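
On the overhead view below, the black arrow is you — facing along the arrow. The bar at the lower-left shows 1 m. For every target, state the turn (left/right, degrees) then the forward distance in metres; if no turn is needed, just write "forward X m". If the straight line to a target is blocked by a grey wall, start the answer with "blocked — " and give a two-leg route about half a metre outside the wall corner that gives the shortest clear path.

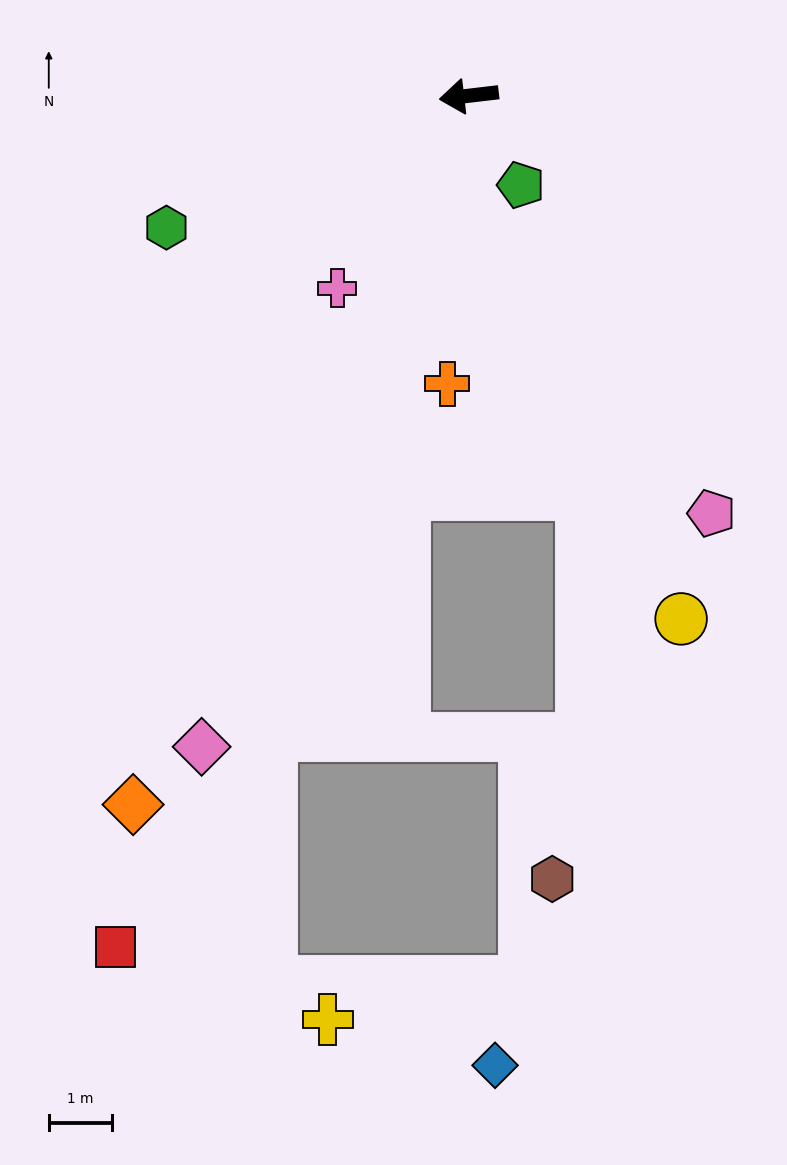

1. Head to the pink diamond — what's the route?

turn left 61°, forward 11.1 m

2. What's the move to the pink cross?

turn left 49°, forward 3.7 m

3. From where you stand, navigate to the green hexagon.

turn left 17°, forward 5.2 m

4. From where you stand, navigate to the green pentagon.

turn left 114°, forward 1.6 m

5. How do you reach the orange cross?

turn left 79°, forward 4.6 m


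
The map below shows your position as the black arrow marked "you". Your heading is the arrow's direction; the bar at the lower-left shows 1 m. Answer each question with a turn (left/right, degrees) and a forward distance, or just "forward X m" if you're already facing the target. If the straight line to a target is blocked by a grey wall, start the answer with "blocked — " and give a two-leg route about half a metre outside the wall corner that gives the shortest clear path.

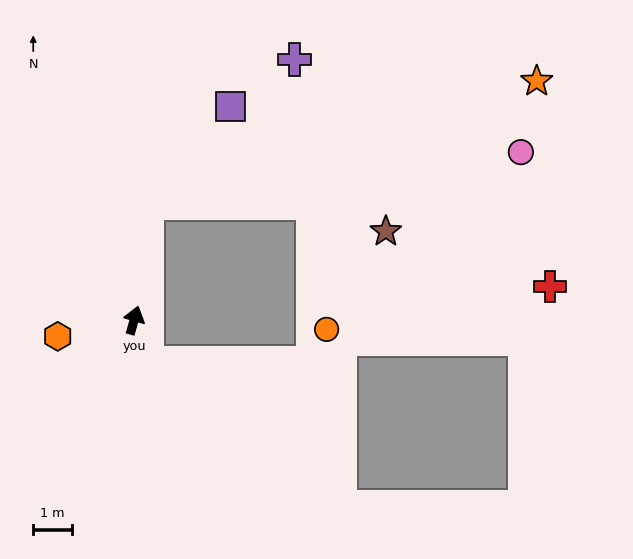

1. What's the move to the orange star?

blocked — turn left 9°, forward 3.1 m, then turn right 66°, forward 10.6 m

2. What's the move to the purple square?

blocked — turn left 9°, forward 3.1 m, then turn right 33°, forward 3.3 m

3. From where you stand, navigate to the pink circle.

blocked — turn left 9°, forward 3.1 m, then turn right 75°, forward 9.8 m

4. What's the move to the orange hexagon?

turn left 118°, forward 2.0 m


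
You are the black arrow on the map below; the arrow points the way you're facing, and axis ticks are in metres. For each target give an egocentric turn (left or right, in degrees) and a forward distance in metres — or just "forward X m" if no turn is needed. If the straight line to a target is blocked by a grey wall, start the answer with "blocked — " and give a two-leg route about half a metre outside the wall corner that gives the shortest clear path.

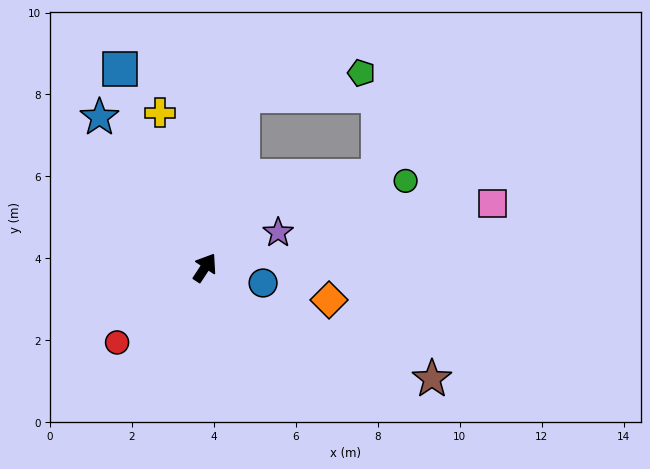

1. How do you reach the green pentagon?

blocked — turn left 21°, forward 4.3 m, then turn right 67°, forward 2.9 m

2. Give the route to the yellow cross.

turn left 49°, forward 3.9 m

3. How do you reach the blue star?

turn left 68°, forward 4.5 m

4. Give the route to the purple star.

turn right 31°, forward 2.0 m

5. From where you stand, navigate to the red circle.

turn left 164°, forward 2.8 m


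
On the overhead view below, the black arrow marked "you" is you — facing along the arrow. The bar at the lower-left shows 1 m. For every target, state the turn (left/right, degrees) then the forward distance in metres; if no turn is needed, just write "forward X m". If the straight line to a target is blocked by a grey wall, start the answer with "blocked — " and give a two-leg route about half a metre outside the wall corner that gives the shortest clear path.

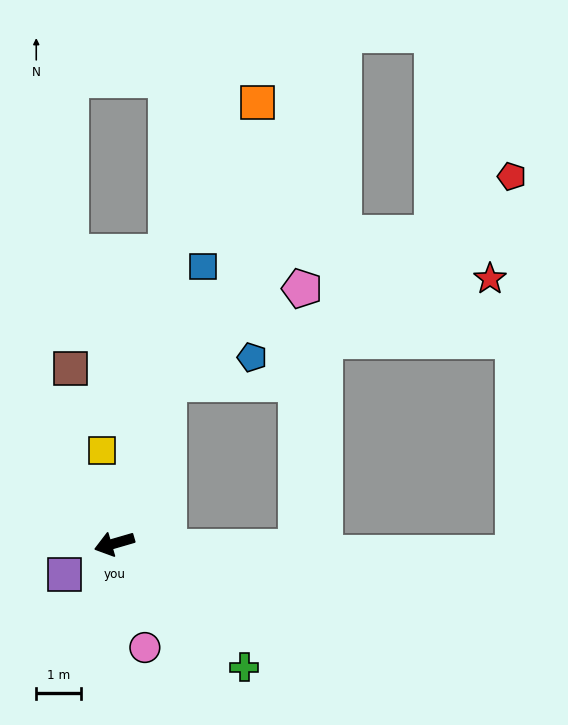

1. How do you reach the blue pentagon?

blocked — turn right 125°, forward 3.8 m, then turn right 54°, forward 2.0 m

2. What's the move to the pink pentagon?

blocked — turn right 125°, forward 3.8 m, then turn right 36°, forward 3.7 m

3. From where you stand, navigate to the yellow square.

turn right 98°, forward 2.1 m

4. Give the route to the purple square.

turn left 16°, forward 1.3 m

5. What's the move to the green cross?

turn left 120°, forward 4.0 m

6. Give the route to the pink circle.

turn left 90°, forward 2.4 m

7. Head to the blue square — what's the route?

turn right 124°, forward 6.6 m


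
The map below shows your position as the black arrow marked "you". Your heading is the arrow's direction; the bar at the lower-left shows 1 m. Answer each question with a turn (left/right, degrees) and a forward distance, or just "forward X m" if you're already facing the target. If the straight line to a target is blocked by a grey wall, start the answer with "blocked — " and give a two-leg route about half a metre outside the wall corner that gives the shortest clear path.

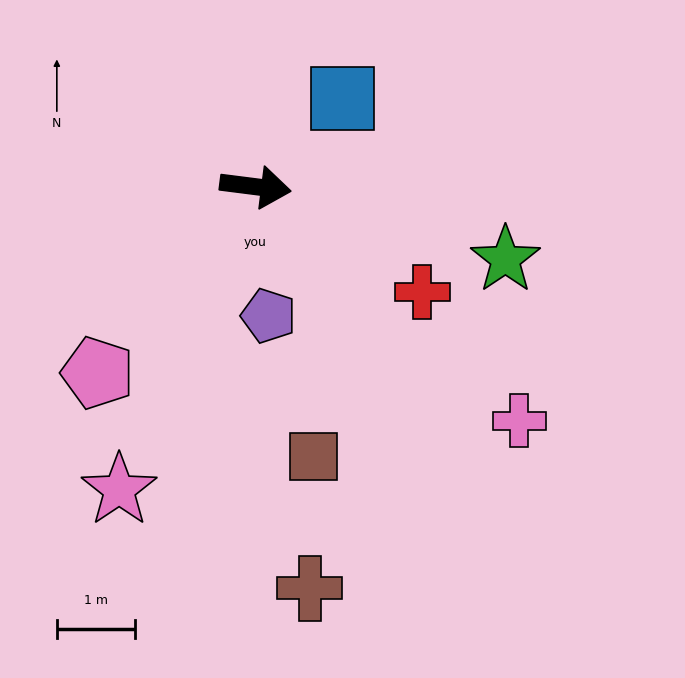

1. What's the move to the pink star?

turn right 107°, forward 4.3 m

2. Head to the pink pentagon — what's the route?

turn right 123°, forward 3.1 m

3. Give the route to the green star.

turn right 9°, forward 3.3 m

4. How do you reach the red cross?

turn right 25°, forward 2.5 m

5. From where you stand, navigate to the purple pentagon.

turn right 77°, forward 1.7 m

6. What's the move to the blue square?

turn left 53°, forward 1.6 m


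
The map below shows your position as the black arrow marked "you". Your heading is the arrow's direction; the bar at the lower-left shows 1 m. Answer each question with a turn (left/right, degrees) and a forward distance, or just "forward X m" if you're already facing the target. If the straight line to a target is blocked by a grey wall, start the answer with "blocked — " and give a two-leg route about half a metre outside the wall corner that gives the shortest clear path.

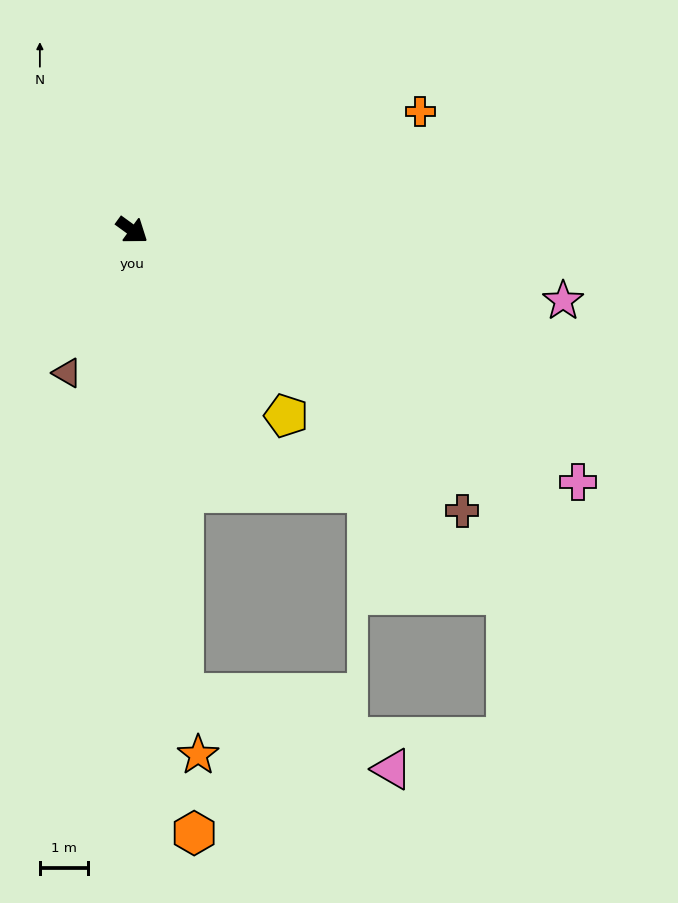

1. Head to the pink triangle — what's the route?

blocked — turn right 48°, forward 9.6 m, then turn left 64°, forward 4.6 m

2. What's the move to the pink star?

turn left 27°, forward 9.0 m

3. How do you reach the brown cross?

turn right 4°, forward 8.9 m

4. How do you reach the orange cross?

turn left 58°, forward 6.4 m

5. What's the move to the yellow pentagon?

turn right 14°, forward 5.0 m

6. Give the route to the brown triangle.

turn right 79°, forward 3.2 m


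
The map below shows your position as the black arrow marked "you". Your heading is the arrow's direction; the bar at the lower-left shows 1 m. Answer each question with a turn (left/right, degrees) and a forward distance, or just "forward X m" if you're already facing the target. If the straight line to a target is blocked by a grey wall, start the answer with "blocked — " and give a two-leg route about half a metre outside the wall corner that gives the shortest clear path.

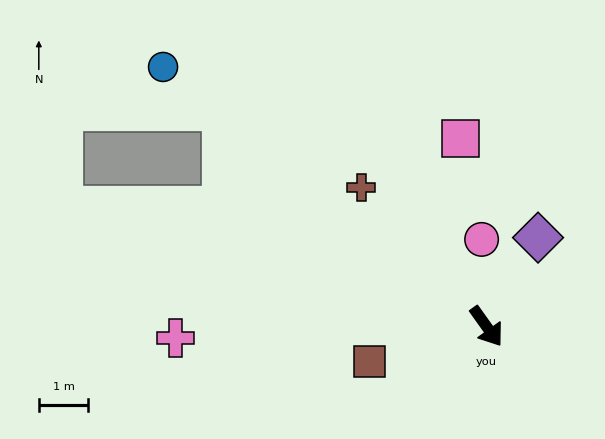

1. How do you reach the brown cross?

turn right 173°, forward 3.8 m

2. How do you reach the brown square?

turn right 109°, forward 2.5 m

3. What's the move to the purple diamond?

turn left 114°, forward 2.1 m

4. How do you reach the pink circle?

turn left 148°, forward 1.8 m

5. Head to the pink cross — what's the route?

turn right 123°, forward 6.3 m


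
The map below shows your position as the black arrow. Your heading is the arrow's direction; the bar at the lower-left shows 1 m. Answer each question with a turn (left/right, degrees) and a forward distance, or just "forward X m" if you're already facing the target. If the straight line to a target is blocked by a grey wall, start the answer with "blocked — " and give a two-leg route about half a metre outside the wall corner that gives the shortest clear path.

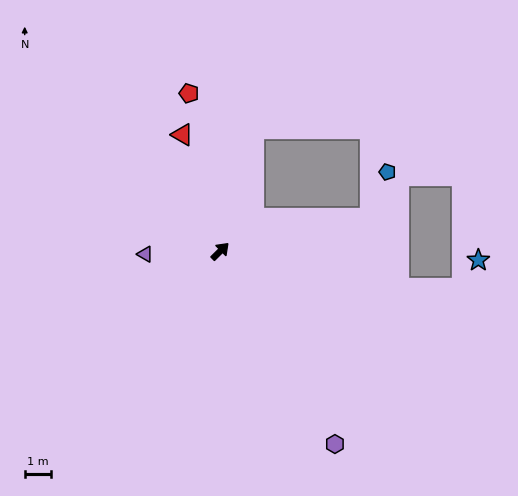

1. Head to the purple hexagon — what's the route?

turn right 104°, forward 8.6 m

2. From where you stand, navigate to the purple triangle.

turn left 138°, forward 2.9 m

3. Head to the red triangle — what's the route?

turn left 63°, forward 4.7 m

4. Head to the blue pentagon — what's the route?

blocked — turn right 32°, forward 5.9 m, then turn left 58°, forward 1.9 m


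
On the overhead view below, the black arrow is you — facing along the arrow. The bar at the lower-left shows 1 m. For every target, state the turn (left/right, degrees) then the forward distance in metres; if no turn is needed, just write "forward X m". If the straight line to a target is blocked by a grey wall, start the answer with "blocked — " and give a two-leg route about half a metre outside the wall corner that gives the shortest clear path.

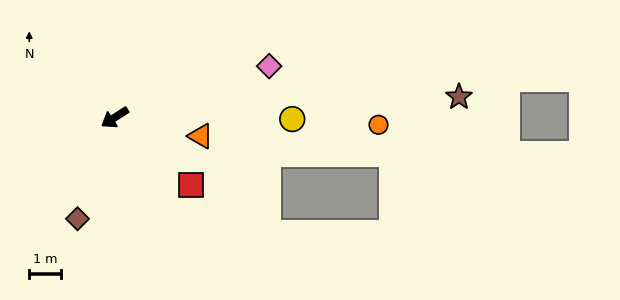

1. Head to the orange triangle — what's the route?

turn left 135°, forward 2.8 m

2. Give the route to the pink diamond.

turn left 166°, forward 5.1 m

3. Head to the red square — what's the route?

turn left 106°, forward 3.2 m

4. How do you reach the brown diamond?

turn left 37°, forward 3.4 m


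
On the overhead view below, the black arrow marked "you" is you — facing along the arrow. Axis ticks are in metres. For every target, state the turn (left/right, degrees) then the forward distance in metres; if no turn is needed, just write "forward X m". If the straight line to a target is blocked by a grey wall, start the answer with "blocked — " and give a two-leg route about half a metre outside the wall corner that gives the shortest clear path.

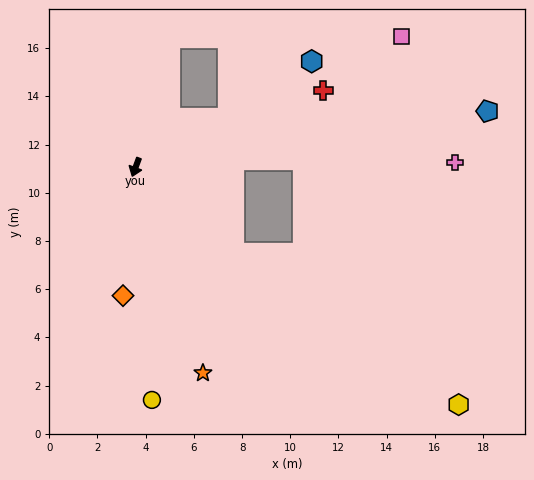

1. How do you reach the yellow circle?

turn left 24°, forward 9.7 m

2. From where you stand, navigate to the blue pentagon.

turn left 119°, forward 14.8 m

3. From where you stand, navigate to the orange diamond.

turn left 15°, forward 5.4 m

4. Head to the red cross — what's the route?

turn left 132°, forward 8.4 m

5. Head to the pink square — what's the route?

turn left 136°, forward 12.3 m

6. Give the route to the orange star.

turn left 38°, forward 9.0 m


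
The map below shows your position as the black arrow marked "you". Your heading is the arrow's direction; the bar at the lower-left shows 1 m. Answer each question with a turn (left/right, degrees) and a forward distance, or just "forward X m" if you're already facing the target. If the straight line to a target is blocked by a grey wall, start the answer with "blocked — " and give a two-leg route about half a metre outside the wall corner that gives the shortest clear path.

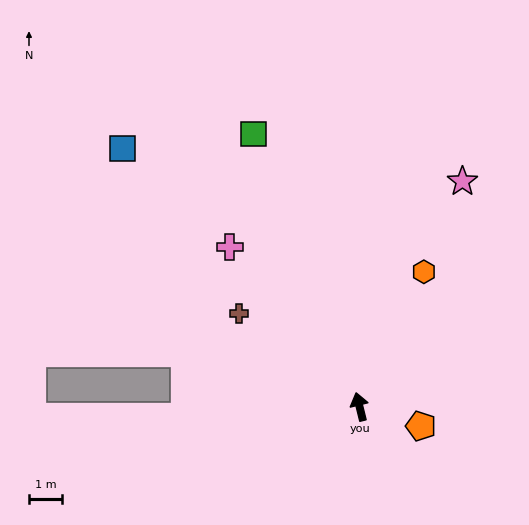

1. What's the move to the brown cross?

turn left 38°, forward 4.6 m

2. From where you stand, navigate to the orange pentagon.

turn right 121°, forward 1.9 m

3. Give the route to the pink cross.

turn left 25°, forward 6.2 m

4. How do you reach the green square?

turn left 7°, forward 8.8 m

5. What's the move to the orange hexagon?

turn right 39°, forward 4.5 m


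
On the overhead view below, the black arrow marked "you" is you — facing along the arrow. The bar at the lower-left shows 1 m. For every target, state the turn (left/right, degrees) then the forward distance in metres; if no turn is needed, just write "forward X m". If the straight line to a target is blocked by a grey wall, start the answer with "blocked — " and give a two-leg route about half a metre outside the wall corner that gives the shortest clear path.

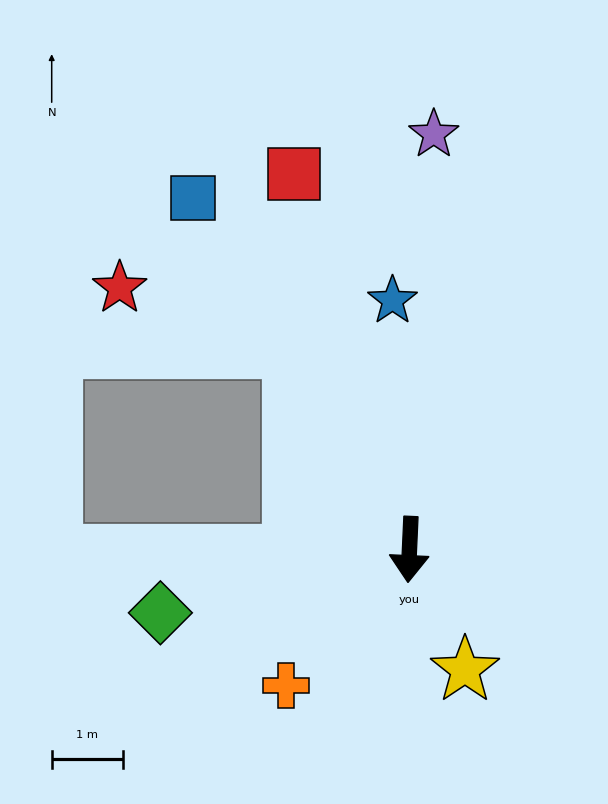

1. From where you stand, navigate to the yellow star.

turn left 27°, forward 1.9 m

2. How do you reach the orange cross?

turn right 40°, forward 2.6 m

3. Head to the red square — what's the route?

turn right 160°, forward 5.5 m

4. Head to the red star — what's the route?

blocked — turn right 147°, forward 3.3 m, then turn left 41°, forward 2.6 m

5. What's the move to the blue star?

turn right 174°, forward 3.5 m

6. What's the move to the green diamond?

turn right 73°, forward 3.6 m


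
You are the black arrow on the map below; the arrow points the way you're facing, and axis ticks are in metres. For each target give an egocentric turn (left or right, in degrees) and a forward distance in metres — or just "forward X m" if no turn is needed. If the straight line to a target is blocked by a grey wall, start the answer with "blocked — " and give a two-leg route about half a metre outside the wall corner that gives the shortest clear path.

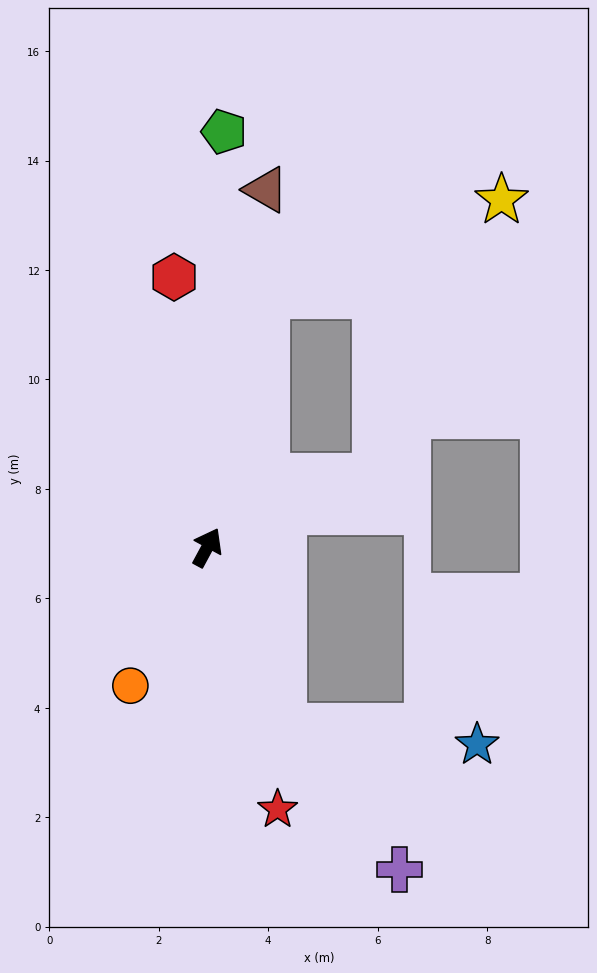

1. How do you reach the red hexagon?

turn left 35°, forward 5.0 m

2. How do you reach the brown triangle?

turn left 19°, forward 6.6 m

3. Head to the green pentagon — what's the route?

turn left 26°, forward 7.6 m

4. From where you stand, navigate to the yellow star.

blocked — turn left 15°, forward 4.7 m, then turn right 55°, forward 4.6 m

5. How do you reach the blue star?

blocked — turn right 129°, forward 3.6 m, then turn left 62°, forward 3.6 m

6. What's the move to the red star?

turn right 137°, forward 5.0 m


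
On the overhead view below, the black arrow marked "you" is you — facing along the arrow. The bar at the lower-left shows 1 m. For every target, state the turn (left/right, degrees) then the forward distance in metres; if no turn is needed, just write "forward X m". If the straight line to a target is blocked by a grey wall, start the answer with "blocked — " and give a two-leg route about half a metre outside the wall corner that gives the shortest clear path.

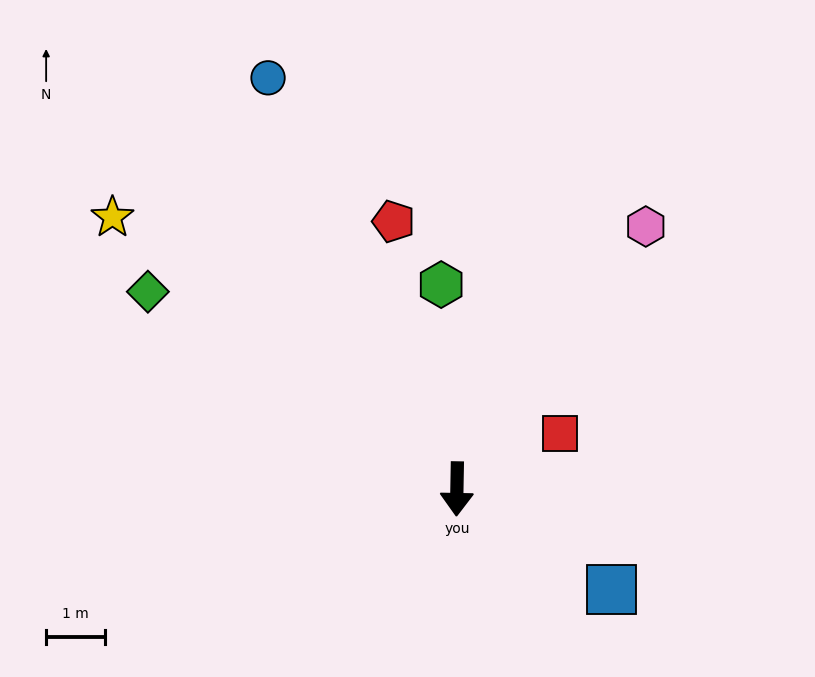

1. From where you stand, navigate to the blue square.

turn left 58°, forward 3.2 m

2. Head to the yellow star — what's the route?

turn right 127°, forward 7.5 m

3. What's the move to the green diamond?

turn right 122°, forward 6.3 m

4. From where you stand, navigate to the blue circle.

turn right 154°, forward 7.7 m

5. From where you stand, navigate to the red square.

turn left 119°, forward 2.0 m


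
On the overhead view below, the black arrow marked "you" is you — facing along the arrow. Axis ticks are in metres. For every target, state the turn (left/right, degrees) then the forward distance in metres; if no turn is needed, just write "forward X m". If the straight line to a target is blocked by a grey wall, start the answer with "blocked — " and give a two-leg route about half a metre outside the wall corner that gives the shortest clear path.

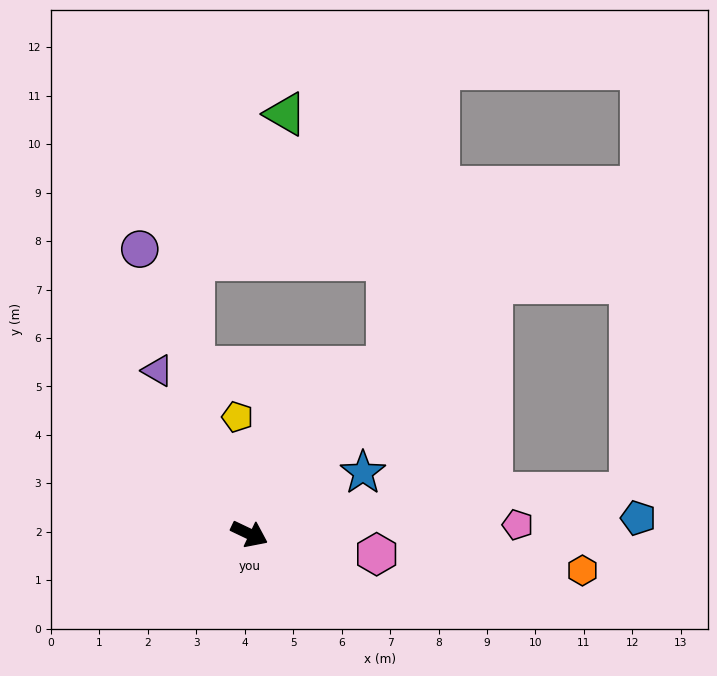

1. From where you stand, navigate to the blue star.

turn left 54°, forward 2.7 m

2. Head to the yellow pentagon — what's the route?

turn left 121°, forward 2.4 m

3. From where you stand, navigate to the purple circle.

turn left 137°, forward 6.3 m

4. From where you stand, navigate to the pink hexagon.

turn left 16°, forward 2.7 m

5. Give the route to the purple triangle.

turn left 145°, forward 3.9 m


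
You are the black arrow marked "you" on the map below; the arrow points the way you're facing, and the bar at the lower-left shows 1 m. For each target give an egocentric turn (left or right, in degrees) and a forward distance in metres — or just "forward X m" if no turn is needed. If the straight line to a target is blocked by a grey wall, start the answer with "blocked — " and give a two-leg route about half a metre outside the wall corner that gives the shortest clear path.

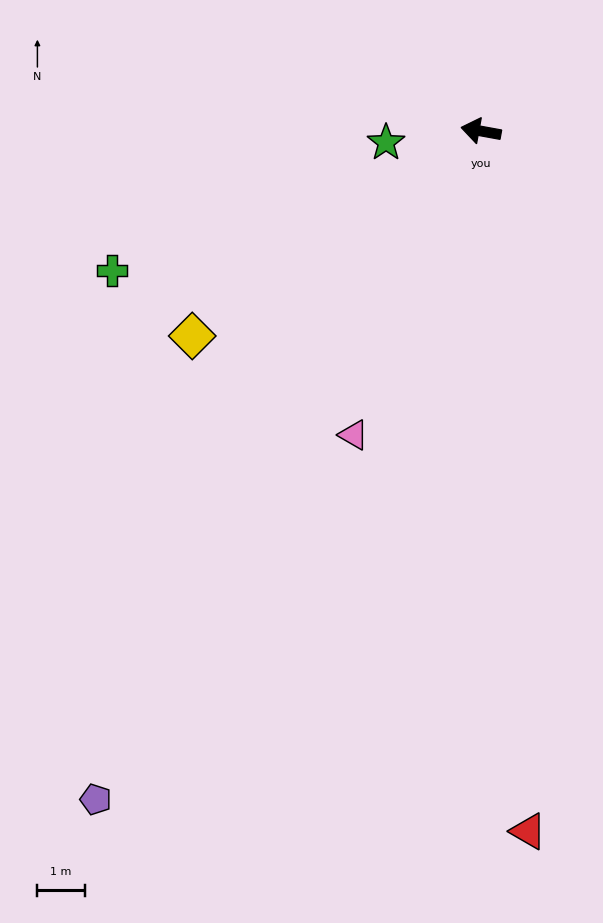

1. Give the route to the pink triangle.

turn left 78°, forward 6.9 m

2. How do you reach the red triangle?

turn left 104°, forward 14.8 m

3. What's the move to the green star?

turn left 17°, forward 2.0 m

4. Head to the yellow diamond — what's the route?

turn left 46°, forward 7.4 m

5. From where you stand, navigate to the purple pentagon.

turn left 70°, forward 16.2 m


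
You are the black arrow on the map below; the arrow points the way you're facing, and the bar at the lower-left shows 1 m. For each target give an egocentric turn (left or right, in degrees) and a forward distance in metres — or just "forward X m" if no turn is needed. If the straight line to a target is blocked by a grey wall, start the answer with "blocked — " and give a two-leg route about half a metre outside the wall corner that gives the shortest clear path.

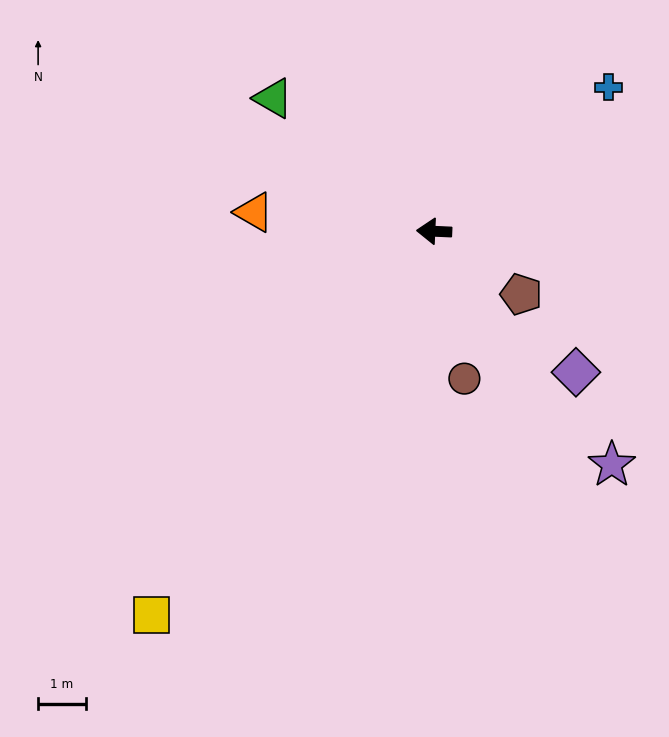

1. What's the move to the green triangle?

turn right 37°, forward 4.4 m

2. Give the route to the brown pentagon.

turn left 147°, forward 2.3 m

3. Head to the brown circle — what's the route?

turn left 104°, forward 3.2 m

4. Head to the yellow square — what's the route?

turn left 56°, forward 10.0 m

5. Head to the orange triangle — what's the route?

turn right 3°, forward 3.8 m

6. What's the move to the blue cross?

turn right 138°, forward 4.8 m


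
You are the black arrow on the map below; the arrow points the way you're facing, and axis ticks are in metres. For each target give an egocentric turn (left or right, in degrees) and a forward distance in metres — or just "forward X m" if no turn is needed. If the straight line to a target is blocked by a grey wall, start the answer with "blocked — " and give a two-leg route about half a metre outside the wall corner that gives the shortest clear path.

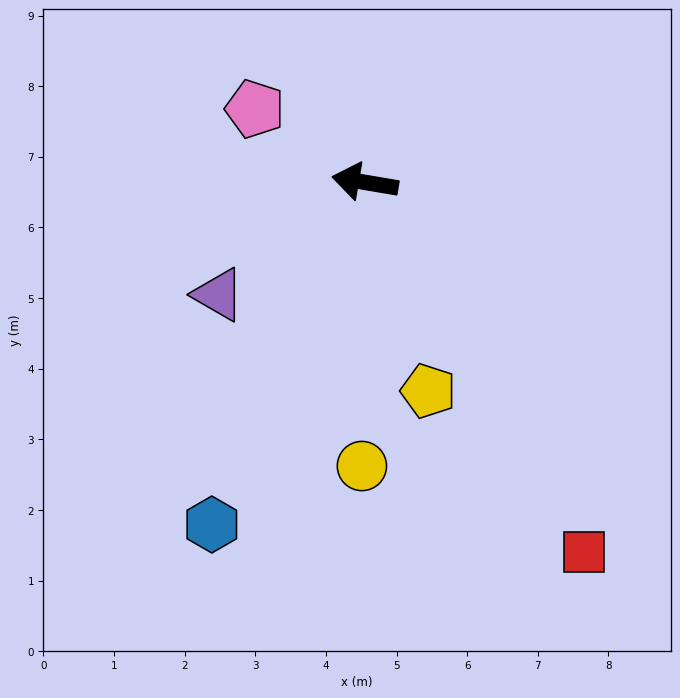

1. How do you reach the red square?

turn left 130°, forward 6.1 m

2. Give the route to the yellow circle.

turn left 99°, forward 4.0 m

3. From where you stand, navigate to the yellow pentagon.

turn left 116°, forward 3.1 m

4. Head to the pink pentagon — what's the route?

turn right 24°, forward 1.9 m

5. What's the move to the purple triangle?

turn left 47°, forward 2.6 m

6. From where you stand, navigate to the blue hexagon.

turn left 75°, forward 5.3 m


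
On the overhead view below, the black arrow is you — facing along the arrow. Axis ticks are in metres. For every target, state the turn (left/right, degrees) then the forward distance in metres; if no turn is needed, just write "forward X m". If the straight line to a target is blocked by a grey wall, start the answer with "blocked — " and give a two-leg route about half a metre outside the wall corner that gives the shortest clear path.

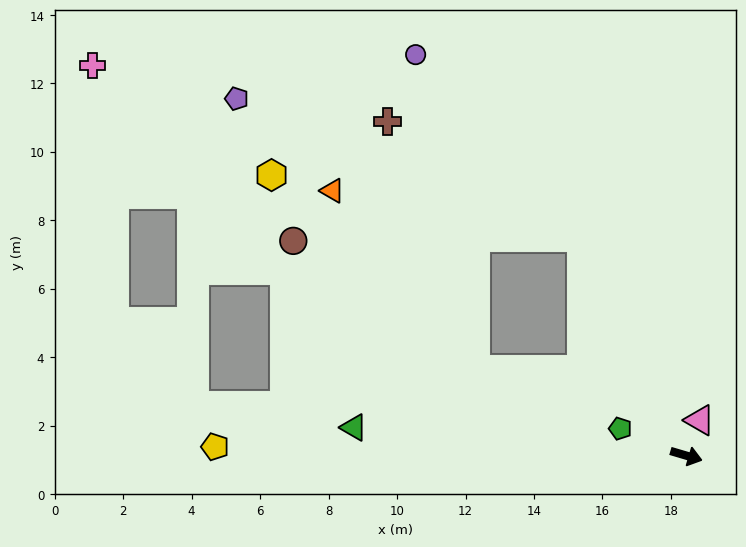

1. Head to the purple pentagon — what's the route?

blocked — turn left 132°, forward 7.1 m, then turn left 43°, forward 10.9 m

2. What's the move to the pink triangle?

turn left 86°, forward 1.1 m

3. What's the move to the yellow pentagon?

turn right 165°, forward 13.8 m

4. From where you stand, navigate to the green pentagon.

turn left 174°, forward 2.1 m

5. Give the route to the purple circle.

blocked — turn left 132°, forward 7.1 m, then turn left 17°, forward 7.2 m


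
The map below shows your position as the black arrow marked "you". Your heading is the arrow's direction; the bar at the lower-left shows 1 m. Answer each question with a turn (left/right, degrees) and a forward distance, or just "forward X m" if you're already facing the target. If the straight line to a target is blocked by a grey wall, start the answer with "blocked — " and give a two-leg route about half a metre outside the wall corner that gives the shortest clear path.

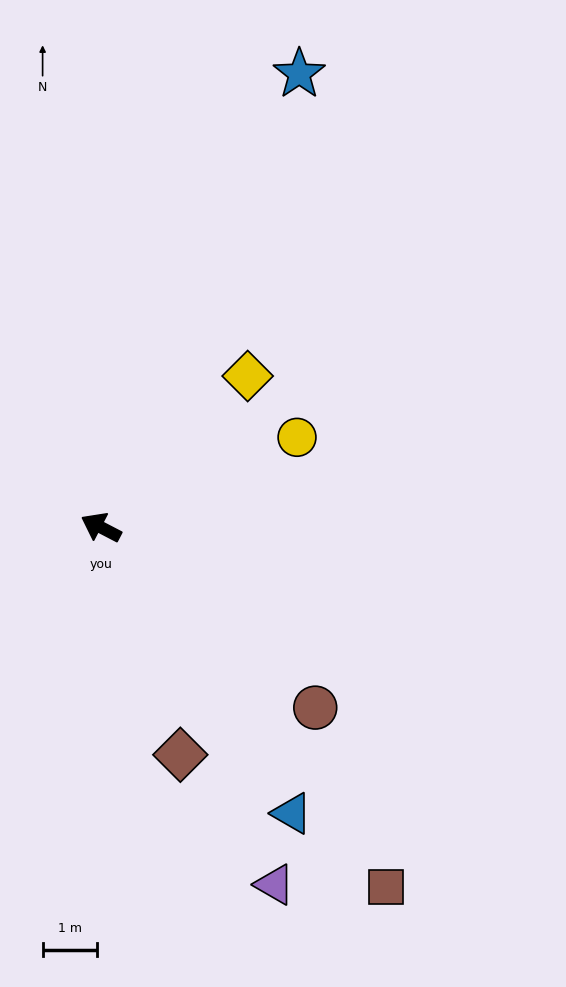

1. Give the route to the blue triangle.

turn left 151°, forward 6.3 m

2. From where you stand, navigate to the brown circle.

turn left 167°, forward 5.2 m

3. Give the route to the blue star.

turn right 86°, forward 9.1 m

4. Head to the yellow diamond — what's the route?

turn right 107°, forward 3.9 m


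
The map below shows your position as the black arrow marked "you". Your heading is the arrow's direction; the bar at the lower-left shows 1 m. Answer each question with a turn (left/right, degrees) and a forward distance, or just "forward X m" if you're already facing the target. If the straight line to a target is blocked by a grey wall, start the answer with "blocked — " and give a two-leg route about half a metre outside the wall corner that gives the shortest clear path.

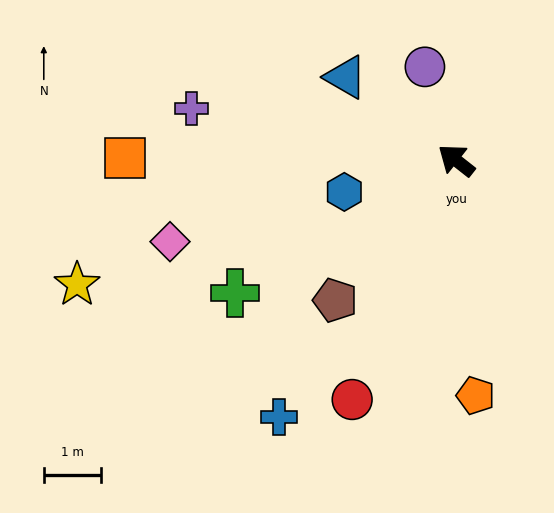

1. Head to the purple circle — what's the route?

turn right 33°, forward 1.7 m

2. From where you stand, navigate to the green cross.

turn left 69°, forward 4.5 m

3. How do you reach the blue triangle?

forward 2.4 m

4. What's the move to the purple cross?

turn left 27°, forward 4.7 m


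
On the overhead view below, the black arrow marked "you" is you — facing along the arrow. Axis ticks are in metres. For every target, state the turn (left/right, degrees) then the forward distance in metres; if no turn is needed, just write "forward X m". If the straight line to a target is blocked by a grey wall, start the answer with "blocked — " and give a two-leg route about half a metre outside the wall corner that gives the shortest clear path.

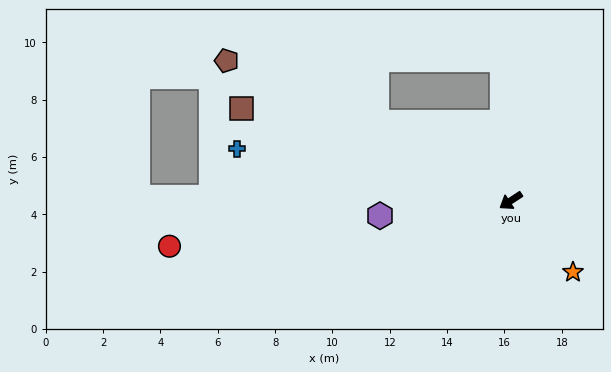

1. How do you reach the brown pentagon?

turn right 59°, forward 11.0 m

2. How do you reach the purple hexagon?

turn right 27°, forward 4.6 m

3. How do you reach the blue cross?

turn right 44°, forward 9.7 m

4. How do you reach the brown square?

turn right 52°, forward 9.9 m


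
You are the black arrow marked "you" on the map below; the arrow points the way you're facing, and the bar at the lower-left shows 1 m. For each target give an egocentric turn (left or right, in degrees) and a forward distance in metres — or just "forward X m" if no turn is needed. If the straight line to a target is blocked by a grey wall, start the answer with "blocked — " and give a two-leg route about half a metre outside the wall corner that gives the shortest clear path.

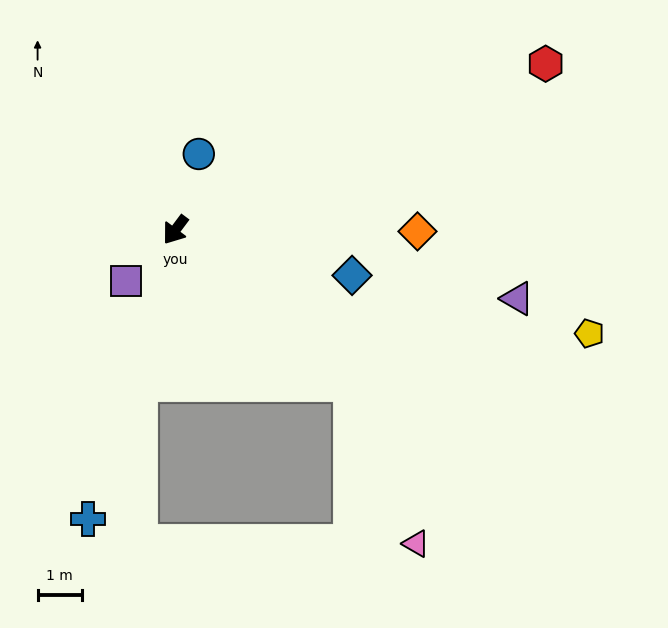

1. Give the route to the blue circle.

turn right 160°, forward 1.8 m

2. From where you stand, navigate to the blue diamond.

turn left 112°, forward 4.1 m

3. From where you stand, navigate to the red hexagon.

turn left 151°, forward 9.2 m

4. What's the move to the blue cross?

turn left 20°, forward 6.8 m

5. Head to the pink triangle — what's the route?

blocked — turn left 86°, forward 5.3 m, then turn right 27°, forward 3.9 m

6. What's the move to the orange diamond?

turn left 126°, forward 5.5 m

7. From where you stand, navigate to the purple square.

turn right 7°, forward 1.6 m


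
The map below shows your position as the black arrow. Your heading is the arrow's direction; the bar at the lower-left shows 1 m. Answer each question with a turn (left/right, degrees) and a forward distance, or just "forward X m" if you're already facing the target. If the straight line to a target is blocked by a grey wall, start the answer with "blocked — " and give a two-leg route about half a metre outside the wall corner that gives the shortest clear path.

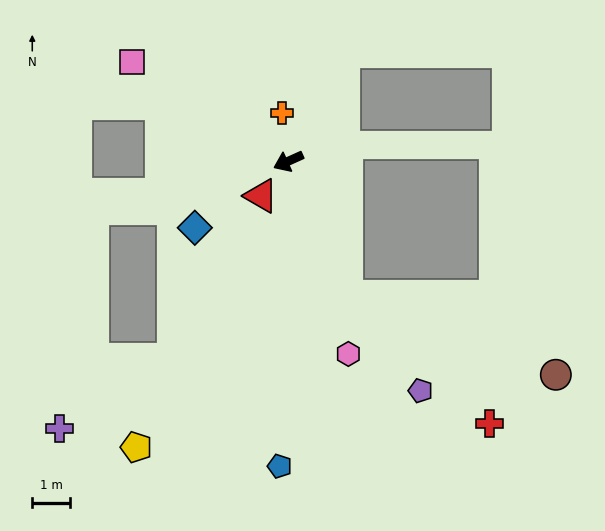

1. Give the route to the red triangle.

turn left 28°, forward 1.2 m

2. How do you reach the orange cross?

turn right 107°, forward 1.3 m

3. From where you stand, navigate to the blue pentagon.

turn left 64°, forward 8.0 m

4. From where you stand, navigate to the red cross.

blocked — turn left 89°, forward 3.9 m, then turn left 25°, forward 5.0 m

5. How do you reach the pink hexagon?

turn left 83°, forward 5.3 m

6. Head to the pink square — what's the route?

turn right 57°, forward 4.9 m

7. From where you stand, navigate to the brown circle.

blocked — turn left 89°, forward 3.9 m, then turn left 46°, forward 5.9 m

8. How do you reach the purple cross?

blocked — turn right 10°, forward 5.3 m, then turn left 67°, forward 5.8 m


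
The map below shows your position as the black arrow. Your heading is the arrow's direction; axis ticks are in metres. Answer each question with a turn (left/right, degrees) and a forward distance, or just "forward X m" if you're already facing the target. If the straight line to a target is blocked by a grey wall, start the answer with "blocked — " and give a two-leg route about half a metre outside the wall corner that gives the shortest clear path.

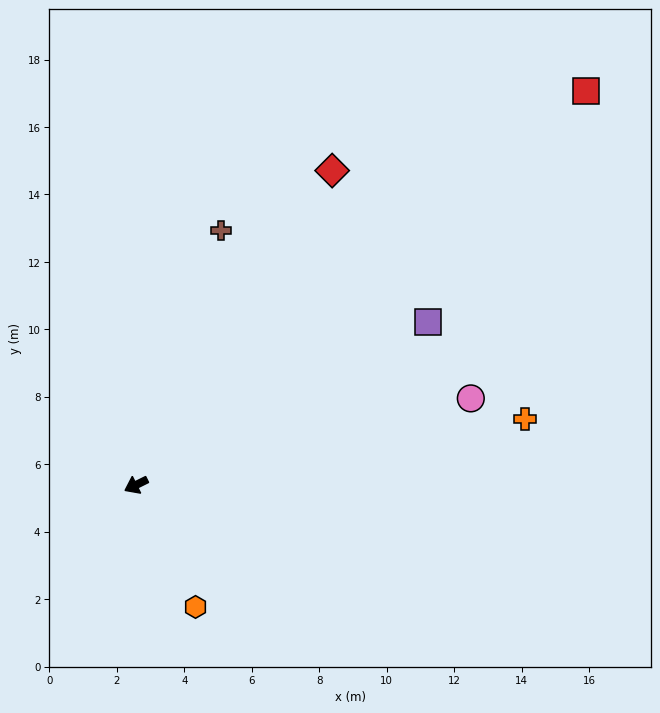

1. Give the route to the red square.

turn right 165°, forward 17.7 m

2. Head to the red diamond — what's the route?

turn right 148°, forward 11.0 m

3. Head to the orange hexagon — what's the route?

turn left 90°, forward 4.0 m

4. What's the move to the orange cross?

turn left 163°, forward 11.7 m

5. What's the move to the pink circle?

turn left 168°, forward 10.3 m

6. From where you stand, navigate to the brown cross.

turn right 135°, forward 7.9 m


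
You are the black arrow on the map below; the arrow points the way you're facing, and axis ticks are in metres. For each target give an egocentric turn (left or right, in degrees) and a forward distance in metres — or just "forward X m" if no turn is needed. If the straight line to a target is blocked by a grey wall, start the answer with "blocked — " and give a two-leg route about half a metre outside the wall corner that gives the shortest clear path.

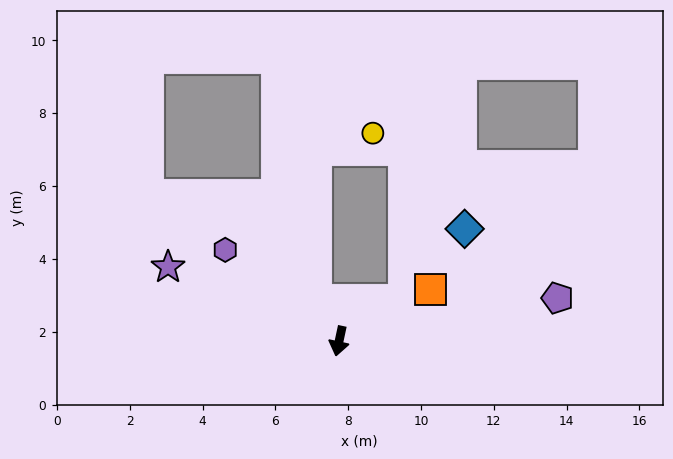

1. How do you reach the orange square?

turn left 131°, forward 2.9 m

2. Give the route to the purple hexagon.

turn right 117°, forward 4.0 m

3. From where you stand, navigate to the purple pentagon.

turn left 113°, forward 6.1 m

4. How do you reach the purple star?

turn right 101°, forward 5.1 m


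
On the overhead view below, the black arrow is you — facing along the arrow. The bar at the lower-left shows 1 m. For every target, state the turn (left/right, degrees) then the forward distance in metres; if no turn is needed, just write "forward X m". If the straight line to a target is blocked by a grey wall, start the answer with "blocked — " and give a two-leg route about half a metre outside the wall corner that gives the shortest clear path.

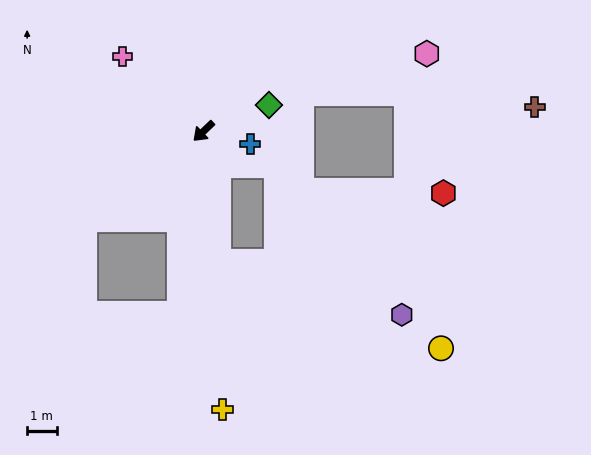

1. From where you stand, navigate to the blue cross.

turn left 121°, forward 1.6 m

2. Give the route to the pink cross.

turn right 86°, forward 3.8 m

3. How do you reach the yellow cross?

turn left 50°, forward 9.5 m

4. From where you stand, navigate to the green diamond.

turn left 158°, forward 2.4 m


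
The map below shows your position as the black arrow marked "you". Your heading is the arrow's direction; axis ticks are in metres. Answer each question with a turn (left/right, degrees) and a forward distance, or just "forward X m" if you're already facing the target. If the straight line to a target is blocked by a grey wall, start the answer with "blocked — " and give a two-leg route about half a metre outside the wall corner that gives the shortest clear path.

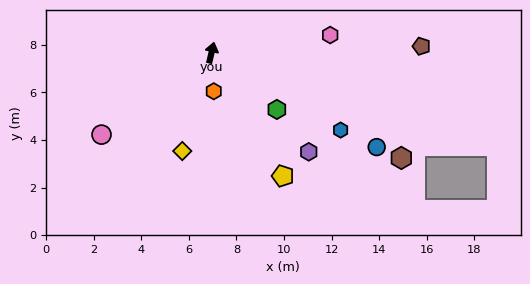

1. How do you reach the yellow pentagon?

turn right 137°, forward 6.0 m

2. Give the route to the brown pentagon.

turn right 75°, forward 8.8 m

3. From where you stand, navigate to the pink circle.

turn left 140°, forward 5.8 m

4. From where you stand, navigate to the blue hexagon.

turn right 108°, forward 6.3 m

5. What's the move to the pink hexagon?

turn right 68°, forward 5.0 m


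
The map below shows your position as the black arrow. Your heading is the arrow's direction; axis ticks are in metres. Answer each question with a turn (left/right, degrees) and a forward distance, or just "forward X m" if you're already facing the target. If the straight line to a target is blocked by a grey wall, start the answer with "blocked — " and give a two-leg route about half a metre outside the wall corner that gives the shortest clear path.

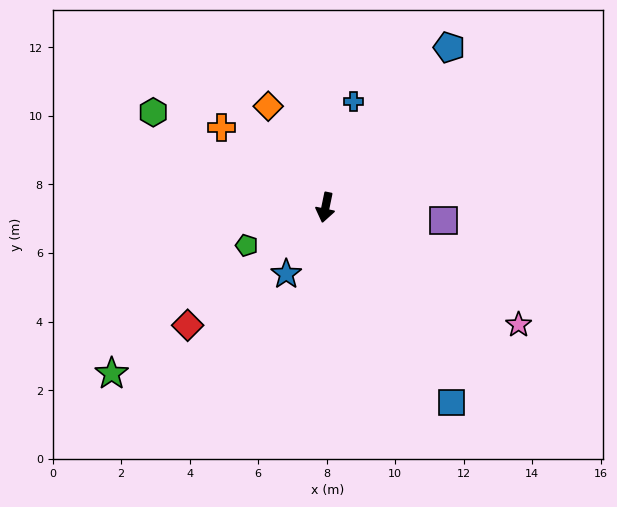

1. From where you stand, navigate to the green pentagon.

turn right 53°, forward 2.6 m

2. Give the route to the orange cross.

turn right 116°, forward 3.8 m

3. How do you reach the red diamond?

turn right 38°, forward 5.3 m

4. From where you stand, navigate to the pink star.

turn left 70°, forward 6.6 m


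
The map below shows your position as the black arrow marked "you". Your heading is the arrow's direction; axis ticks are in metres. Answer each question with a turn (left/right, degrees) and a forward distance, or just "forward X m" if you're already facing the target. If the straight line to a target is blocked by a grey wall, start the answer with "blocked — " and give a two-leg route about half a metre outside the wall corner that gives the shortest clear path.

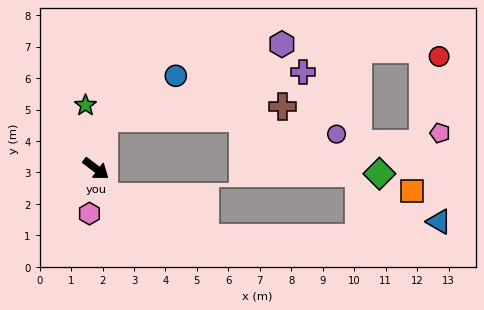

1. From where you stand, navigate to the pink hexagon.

turn right 61°, forward 1.4 m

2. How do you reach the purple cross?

blocked — turn left 117°, forward 1.6 m, then turn right 67°, forward 6.5 m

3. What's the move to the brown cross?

blocked — turn left 117°, forward 1.6 m, then turn right 76°, forward 5.7 m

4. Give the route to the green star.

turn left 136°, forward 2.0 m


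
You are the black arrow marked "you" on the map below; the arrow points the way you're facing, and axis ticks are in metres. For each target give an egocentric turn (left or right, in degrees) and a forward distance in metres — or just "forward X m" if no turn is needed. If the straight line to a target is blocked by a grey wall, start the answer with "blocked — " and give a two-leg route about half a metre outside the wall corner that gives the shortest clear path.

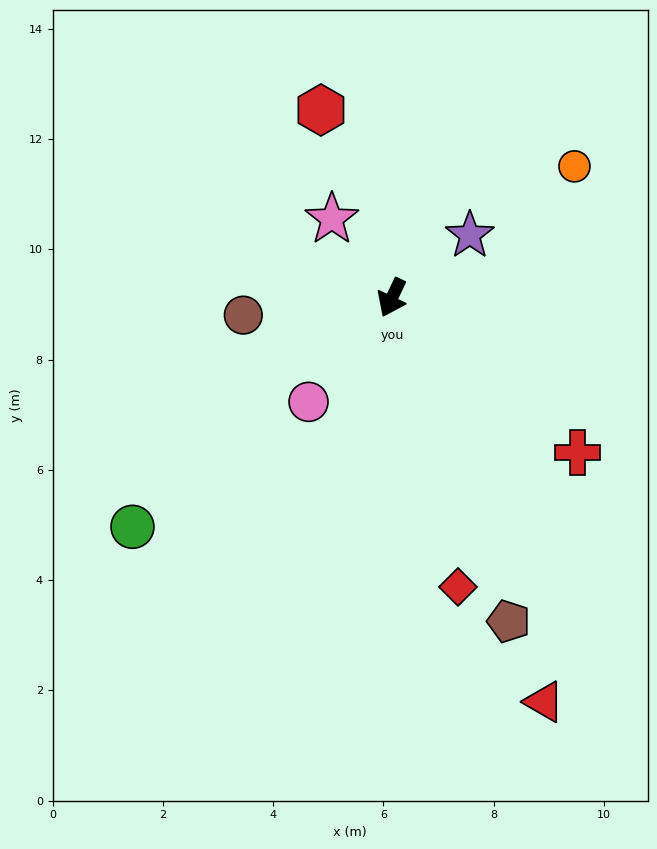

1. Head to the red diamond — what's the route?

turn left 38°, forward 5.4 m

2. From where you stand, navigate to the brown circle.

turn right 58°, forward 2.7 m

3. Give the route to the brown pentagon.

turn left 45°, forward 6.2 m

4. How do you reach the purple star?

turn left 154°, forward 1.8 m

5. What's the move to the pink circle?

turn right 13°, forward 2.4 m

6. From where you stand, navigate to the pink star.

turn right 117°, forward 1.8 m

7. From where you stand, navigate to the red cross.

turn left 76°, forward 4.4 m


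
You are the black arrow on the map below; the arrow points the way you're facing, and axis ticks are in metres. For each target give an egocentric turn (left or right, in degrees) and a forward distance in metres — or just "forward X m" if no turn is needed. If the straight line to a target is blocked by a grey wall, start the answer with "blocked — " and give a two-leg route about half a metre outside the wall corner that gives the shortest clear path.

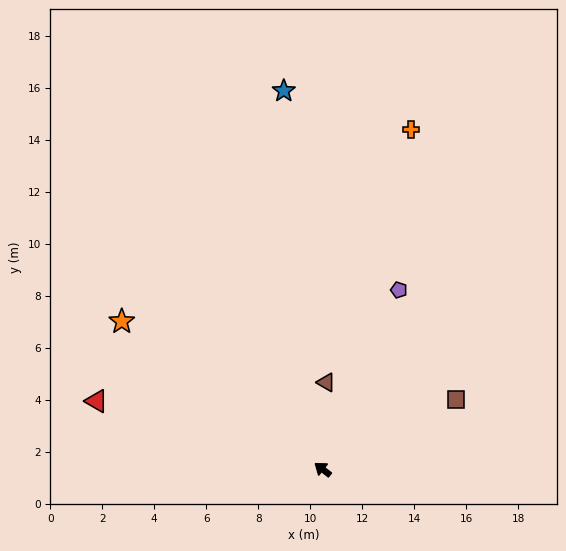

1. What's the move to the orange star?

forward 9.6 m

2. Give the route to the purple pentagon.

turn right 75°, forward 7.5 m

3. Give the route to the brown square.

turn right 115°, forward 5.8 m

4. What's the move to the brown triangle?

turn right 55°, forward 3.3 m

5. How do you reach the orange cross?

turn right 67°, forward 13.5 m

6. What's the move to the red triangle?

turn left 21°, forward 9.1 m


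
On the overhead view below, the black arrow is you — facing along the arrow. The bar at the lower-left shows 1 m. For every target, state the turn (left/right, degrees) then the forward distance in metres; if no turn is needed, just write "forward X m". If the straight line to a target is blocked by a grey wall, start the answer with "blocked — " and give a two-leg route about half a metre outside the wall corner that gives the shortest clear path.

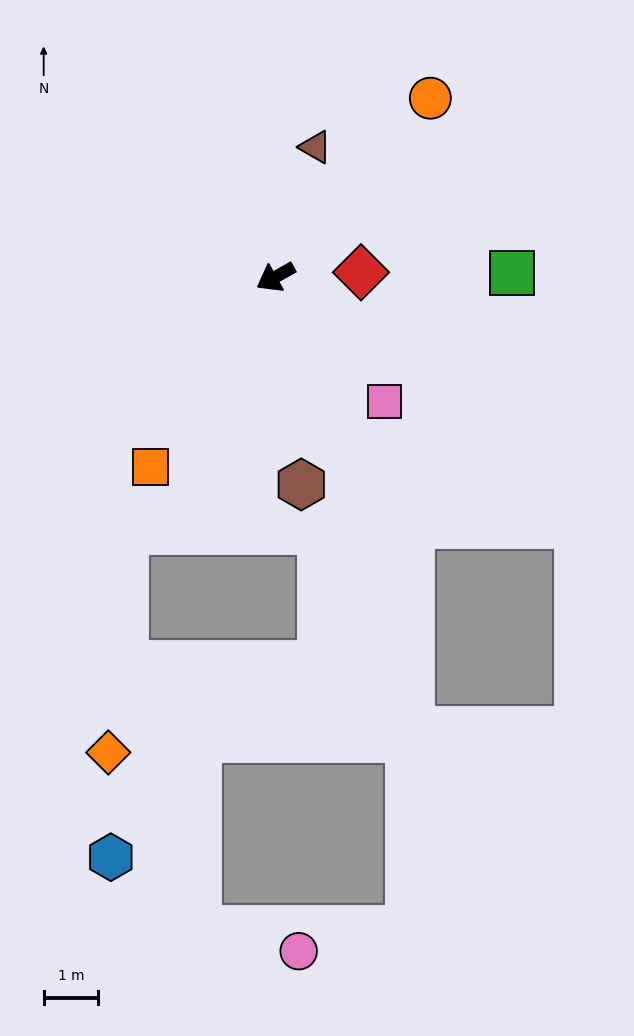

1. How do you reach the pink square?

turn left 102°, forward 3.0 m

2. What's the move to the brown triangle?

turn right 136°, forward 2.5 m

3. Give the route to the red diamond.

turn left 154°, forward 1.6 m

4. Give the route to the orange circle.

turn right 160°, forward 4.3 m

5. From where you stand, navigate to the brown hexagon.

turn left 68°, forward 3.8 m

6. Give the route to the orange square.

turn left 27°, forward 4.2 m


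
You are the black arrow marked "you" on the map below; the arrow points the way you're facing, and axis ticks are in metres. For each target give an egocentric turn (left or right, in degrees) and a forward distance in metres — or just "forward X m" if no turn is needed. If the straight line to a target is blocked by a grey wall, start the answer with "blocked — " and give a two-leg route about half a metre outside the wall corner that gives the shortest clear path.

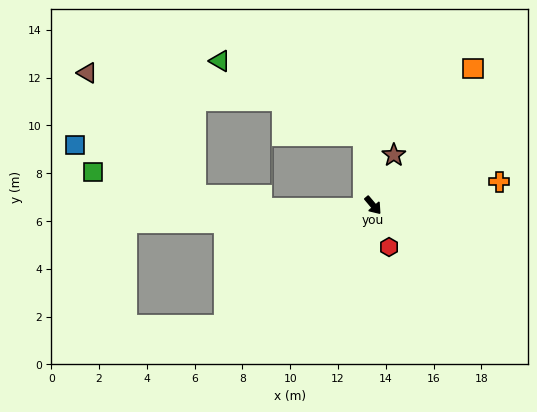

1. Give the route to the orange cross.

turn left 60°, forward 5.4 m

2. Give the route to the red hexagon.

turn right 19°, forward 1.9 m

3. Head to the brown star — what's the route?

turn left 117°, forward 2.3 m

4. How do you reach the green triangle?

blocked — turn left 148°, forward 2.9 m, then turn left 54°, forward 6.8 m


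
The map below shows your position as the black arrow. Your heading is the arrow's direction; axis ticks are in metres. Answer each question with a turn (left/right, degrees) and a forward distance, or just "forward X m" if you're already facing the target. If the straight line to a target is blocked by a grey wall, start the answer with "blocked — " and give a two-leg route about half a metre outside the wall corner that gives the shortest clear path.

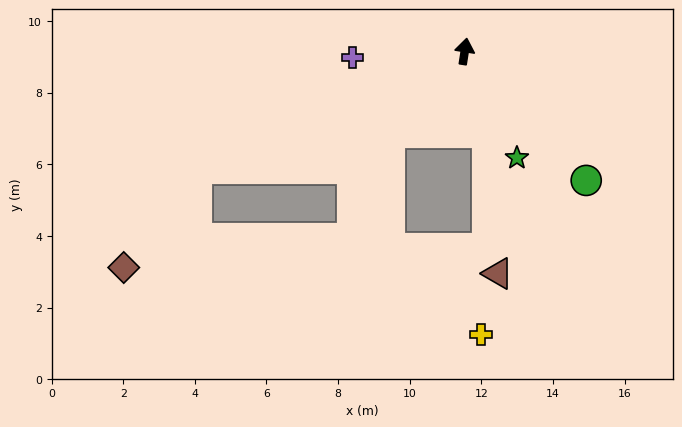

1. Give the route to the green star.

turn right 145°, forward 3.3 m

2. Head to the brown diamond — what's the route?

blocked — turn left 123°, forward 8.2 m, then turn left 29°, forward 3.4 m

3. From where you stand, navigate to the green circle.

turn right 128°, forward 4.9 m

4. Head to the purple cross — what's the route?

turn left 102°, forward 3.1 m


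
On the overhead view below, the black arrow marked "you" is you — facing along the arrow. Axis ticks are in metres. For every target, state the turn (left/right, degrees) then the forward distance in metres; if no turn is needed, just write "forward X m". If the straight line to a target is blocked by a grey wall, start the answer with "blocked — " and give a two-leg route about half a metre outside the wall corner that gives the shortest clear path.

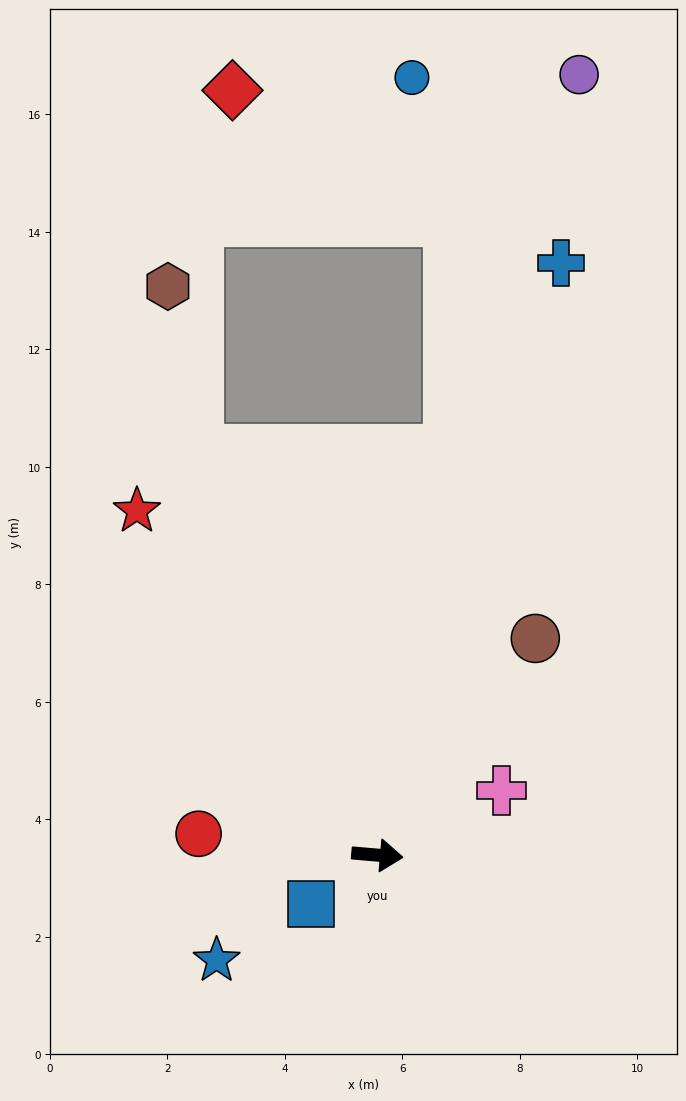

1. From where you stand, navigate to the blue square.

turn right 138°, forward 1.4 m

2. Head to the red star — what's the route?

turn left 130°, forward 7.1 m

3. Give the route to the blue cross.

turn left 78°, forward 10.6 m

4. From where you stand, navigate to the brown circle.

turn left 59°, forward 4.6 m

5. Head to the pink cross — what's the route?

turn left 33°, forward 2.4 m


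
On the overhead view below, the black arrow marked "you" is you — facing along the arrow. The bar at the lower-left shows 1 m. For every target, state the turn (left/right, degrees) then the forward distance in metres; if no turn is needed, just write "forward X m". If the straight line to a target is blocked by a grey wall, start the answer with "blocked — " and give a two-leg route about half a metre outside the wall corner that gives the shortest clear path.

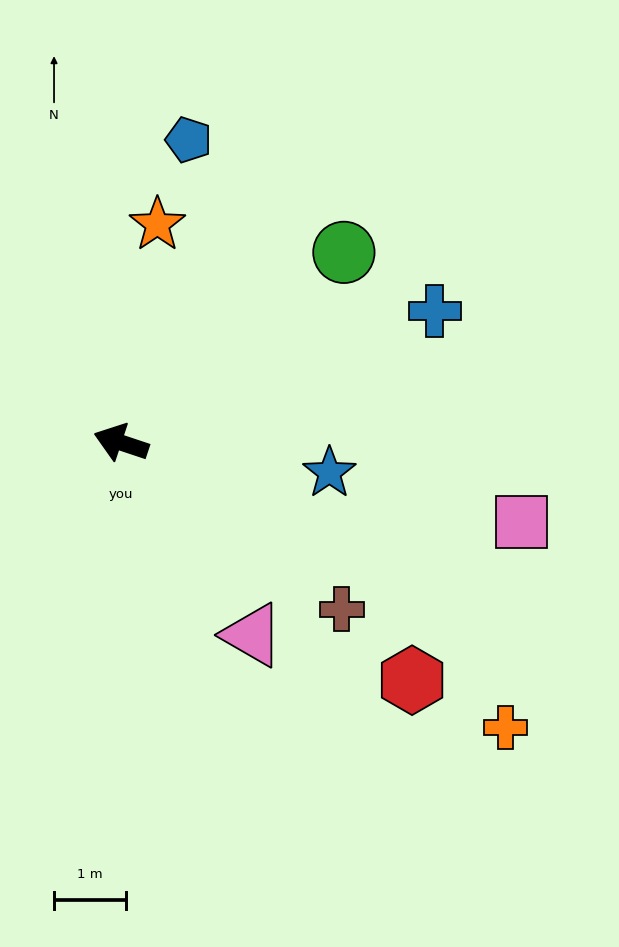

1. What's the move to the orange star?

turn right 81°, forward 3.1 m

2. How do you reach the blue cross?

turn right 139°, forward 4.7 m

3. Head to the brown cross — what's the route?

turn left 161°, forward 3.8 m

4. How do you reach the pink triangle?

turn left 143°, forward 3.2 m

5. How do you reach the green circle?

turn right 121°, forward 4.0 m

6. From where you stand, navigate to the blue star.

turn right 170°, forward 2.9 m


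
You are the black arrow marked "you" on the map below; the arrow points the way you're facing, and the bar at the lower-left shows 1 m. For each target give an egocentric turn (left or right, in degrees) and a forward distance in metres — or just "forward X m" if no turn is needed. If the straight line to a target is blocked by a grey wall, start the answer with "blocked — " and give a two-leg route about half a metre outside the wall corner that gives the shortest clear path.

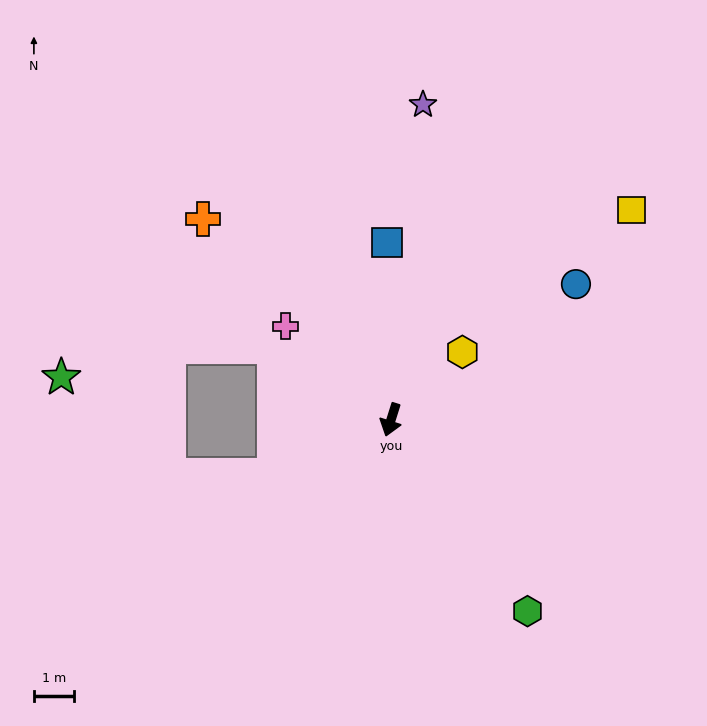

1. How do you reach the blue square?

turn right 161°, forward 4.5 m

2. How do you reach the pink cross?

turn right 114°, forward 3.6 m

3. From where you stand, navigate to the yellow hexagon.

turn left 151°, forward 2.5 m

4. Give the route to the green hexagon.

turn left 53°, forward 5.9 m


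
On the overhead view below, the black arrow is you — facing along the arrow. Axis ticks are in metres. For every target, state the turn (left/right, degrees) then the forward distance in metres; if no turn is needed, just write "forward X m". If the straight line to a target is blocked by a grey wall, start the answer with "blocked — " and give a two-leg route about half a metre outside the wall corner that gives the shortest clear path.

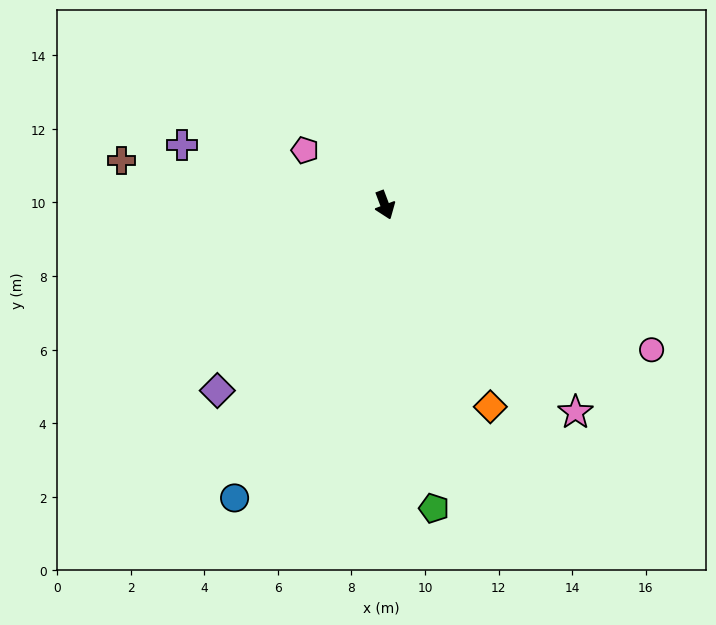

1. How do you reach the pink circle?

turn left 41°, forward 8.2 m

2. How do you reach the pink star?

turn left 22°, forward 7.7 m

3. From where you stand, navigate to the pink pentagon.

turn right 145°, forward 2.6 m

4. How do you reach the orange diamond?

turn left 7°, forward 6.2 m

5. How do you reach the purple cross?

turn right 127°, forward 5.7 m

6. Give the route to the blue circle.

turn right 48°, forward 8.9 m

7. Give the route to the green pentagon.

turn right 12°, forward 8.3 m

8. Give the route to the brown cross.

turn right 120°, forward 7.3 m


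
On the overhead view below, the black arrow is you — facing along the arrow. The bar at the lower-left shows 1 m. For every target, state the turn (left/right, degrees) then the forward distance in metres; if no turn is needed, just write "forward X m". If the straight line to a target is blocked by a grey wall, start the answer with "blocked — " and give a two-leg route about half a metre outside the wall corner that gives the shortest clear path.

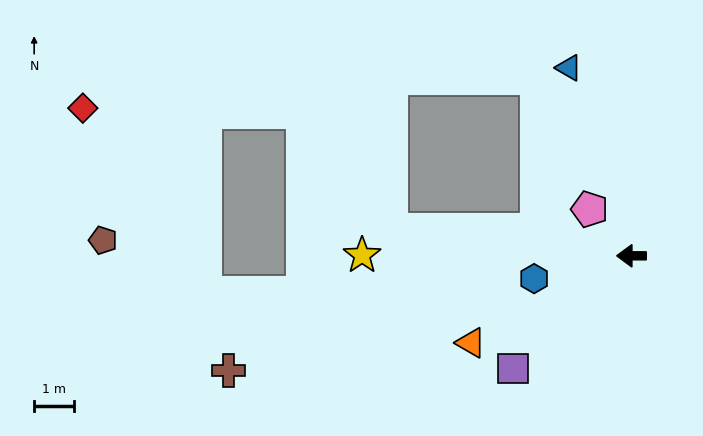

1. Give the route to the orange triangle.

turn left 29°, forward 4.5 m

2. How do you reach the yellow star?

forward 6.7 m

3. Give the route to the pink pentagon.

turn right 48°, forward 1.6 m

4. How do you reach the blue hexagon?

turn left 13°, forward 2.5 m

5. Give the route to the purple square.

turn left 44°, forward 4.1 m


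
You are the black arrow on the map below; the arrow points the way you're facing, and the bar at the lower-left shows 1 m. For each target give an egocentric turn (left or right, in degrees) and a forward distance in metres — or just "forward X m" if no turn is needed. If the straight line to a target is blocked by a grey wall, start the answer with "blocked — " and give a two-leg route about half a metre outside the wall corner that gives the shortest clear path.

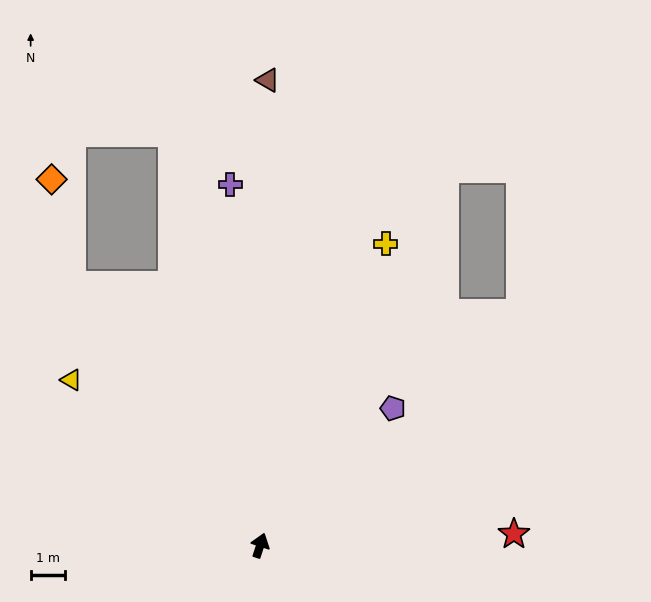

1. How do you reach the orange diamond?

blocked — turn left 54°, forward 9.4 m, then turn right 25°, forward 3.1 m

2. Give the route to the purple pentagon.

turn right 26°, forward 5.5 m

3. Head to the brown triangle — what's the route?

turn left 17°, forward 13.5 m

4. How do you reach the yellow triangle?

turn left 67°, forward 7.3 m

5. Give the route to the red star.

turn right 69°, forward 7.4 m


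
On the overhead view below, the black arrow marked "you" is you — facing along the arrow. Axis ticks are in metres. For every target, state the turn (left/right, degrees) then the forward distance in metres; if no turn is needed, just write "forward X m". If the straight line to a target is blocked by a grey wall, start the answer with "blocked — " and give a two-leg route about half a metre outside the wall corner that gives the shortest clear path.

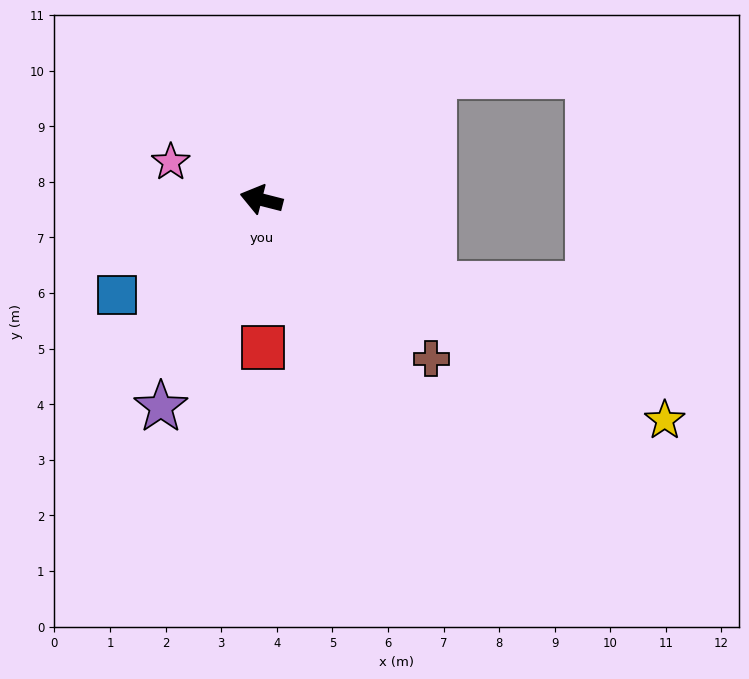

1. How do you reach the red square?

turn left 105°, forward 2.7 m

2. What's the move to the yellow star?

turn left 166°, forward 8.3 m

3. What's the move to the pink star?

turn right 8°, forward 1.8 m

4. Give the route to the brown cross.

turn left 151°, forward 4.2 m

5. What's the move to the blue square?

turn left 48°, forward 3.1 m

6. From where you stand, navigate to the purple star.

turn left 78°, forward 4.1 m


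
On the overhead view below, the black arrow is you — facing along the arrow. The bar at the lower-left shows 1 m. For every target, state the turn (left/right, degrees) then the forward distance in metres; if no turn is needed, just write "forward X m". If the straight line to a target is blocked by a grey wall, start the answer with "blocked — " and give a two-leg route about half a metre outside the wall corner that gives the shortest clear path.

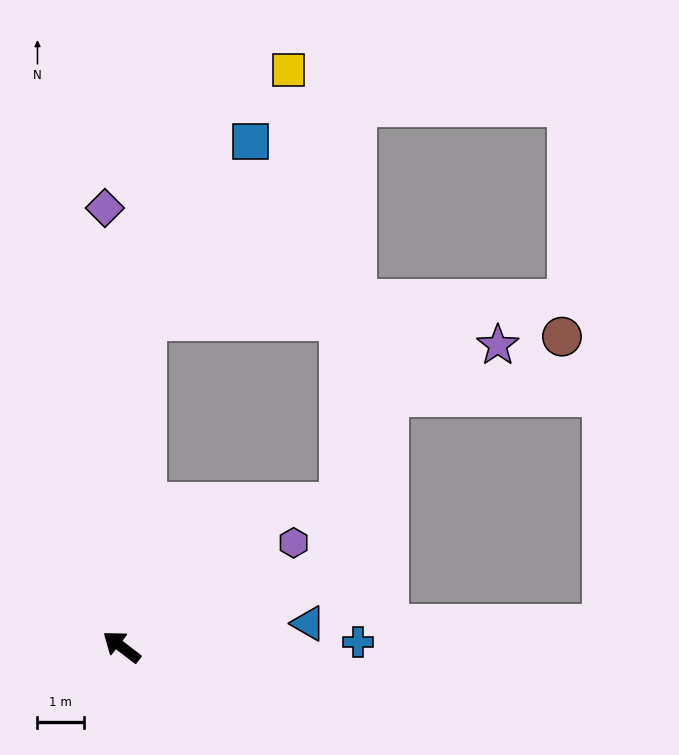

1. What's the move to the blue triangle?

turn right 135°, forward 4.0 m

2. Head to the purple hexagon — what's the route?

turn right 111°, forward 4.3 m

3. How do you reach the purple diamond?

turn right 50°, forward 9.4 m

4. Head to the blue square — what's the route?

blocked — turn right 57°, forward 7.0 m, then turn right 25°, forward 4.5 m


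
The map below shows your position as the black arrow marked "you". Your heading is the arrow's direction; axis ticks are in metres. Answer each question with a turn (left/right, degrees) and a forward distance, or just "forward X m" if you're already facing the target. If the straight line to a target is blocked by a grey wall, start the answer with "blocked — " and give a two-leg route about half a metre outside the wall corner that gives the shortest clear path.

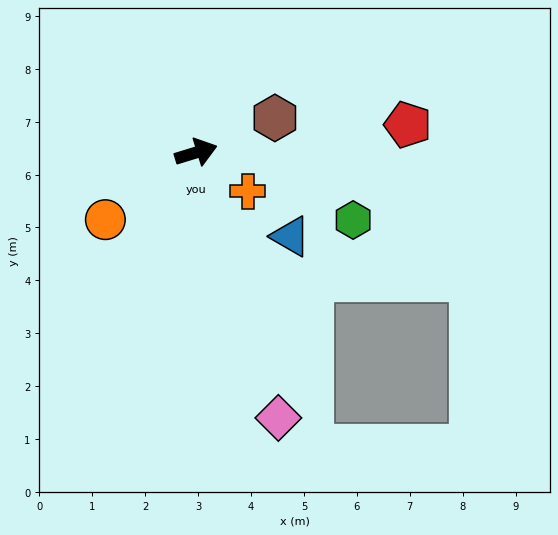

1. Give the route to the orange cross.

turn right 54°, forward 1.2 m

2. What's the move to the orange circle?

turn right 161°, forward 2.1 m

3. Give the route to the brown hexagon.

turn left 7°, forward 1.6 m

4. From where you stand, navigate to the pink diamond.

turn right 90°, forward 5.2 m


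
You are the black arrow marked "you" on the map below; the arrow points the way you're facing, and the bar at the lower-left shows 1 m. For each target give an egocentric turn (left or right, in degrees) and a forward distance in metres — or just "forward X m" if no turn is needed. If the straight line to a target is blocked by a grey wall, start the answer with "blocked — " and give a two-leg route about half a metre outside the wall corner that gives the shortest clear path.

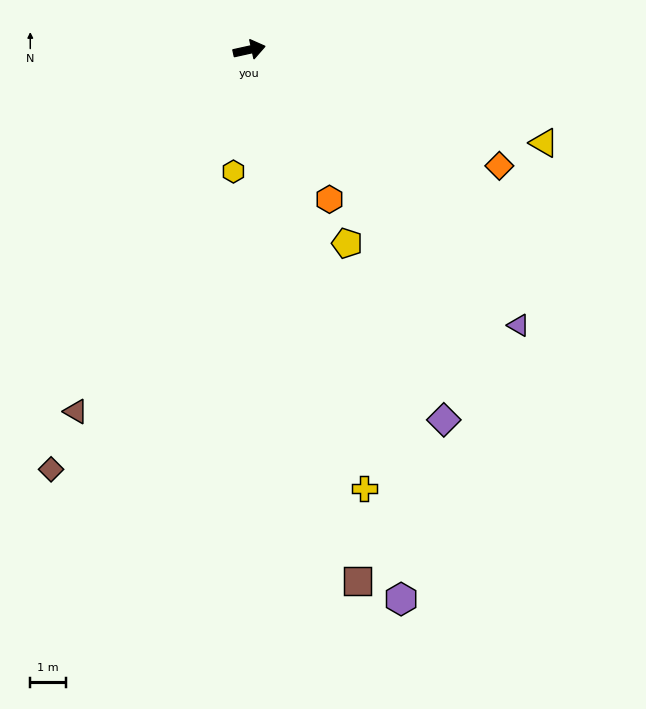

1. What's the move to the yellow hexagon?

turn right 110°, forward 3.5 m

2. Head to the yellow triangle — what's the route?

turn right 30°, forward 8.7 m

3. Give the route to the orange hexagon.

turn right 74°, forward 4.8 m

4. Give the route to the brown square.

turn right 91°, forward 15.3 m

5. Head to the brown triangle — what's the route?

turn right 128°, forward 11.3 m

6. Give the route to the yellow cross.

turn right 88°, forward 12.8 m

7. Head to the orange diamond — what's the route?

turn right 37°, forward 7.8 m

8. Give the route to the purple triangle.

turn right 58°, forward 10.8 m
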